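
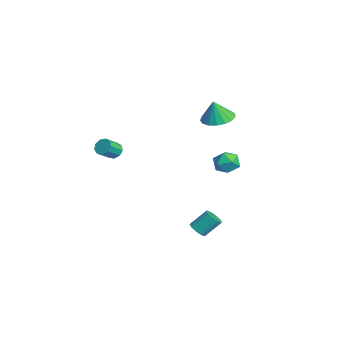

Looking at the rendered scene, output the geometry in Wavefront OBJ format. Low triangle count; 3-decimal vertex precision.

v -3.557 4.067 3.183
v -2.651 3.778 3.05
v -3.463 3.773 4.457
v -2.61 4.224 3.15
v -2.786 4.635 3.258
v -3.139 4.915 3.348
v -3.587 5.001 3.401
v -4.028 4.873 3.404
v -4.362 4.56 3.356
v -4.51 4.135 3.269
v -4.441 3.693 3.162
v -4.168 3.337 3.06
v -3.756 3.149 2.986
v -3.298 3.17 2.958
v -2.899 3.397 2.981
v 3.553 1.239 -1.148
v 3.994 1.446 -1.358
v 4.007 2.288 -0.503
v 3.567 2.081 -0.292
v 3.836 1.557 -1.464
v 3.849 2.398 -0.609
v 3.629 1.612 -1.516
v 3.642 2.454 -0.661
v 3.409 1.604 -1.504
v 3.422 2.445 -0.649
v 3.214 1.532 -1.431
v 3.227 2.374 -0.575
v 3.078 1.409 -1.308
v 3.091 2.251 -0.453
v 3.024 1.258 -1.158
v 3.037 2.099 -0.303
v 3.061 1.103 -1.006
v 3.074 1.944 -0.151
v 3.184 0.971 -0.878
v 3.197 1.813 -0.023
v 3.371 0.886 -0.797
v 3.384 1.728 0.058
v 3.589 0.862 -0.777
v 3.602 1.704 0.078
v 3.801 0.903 -0.821
v 3.814 1.745 0.035
v 3.97 1.002 -0.921
v 3.983 1.844 -0.066
v 4.067 1.143 -1.06
v 4.08 1.984 -0.205
v 4.076 1.299 -1.215
v 4.089 2.141 -0.36
v -1.813 -1.886 2.205
v -1.438 -1.969 1.825
v -0.992 -2.657 2.415
v -1.367 -2.574 2.795
v -1.328 -1.701 2.055
v -0.883 -2.389 2.645
v -1.445 -1.52 2.355
v -1 -2.208 2.945
v -1.734 -1.51 2.585
v -1.289 -2.198 3.174
v -2.06 -1.676 2.637
v -1.614 -2.364 3.227
v -2.27 -1.94 2.487
v -1.824 -2.629 3.077
v -2.266 -2.179 2.205
v -1.82 -2.867 2.795
v -2.05 -2.281 1.924
v -1.604 -2.969 2.513
v -1.723 -2.198 1.773
v -1.277 -2.886 2.363
v 1.689 3.738 2.977
v 2.324 3.326 2.798
v 1.016 3.054 2.162
v 1.651 2.642 1.983
v 1.325 2.568 2.685
v 1.741 2.991 3.189
v 1.599 3.389 1.771
v 2.015 3.812 2.275
v 2.269 3.11 2.053
v 2.099 2.603 2.618
v 1.241 3.777 2.342
v 1.071 3.27 2.907
f 2 1 4
f 2 4 3
f 4 1 5
f 4 5 3
f 5 1 6
f 5 6 3
f 6 1 7
f 6 7 3
f 7 1 8
f 7 8 3
f 8 1 9
f 8 9 3
f 9 1 10
f 9 10 3
f 10 1 11
f 10 11 3
f 11 1 12
f 11 12 3
f 12 1 13
f 12 13 3
f 13 1 14
f 13 14 3
f 14 1 15
f 14 15 3
f 15 1 2
f 15 2 3
f 17 16 20
f 17 20 18
f 18 20 21
f 18 21 19
f 20 16 22
f 20 22 21
f 21 22 23
f 21 23 19
f 22 16 24
f 22 24 23
f 23 24 25
f 23 25 19
f 24 16 26
f 24 26 25
f 25 26 27
f 25 27 19
f 26 16 28
f 26 28 27
f 27 28 29
f 27 29 19
f 28 16 30
f 28 30 29
f 29 30 31
f 29 31 19
f 30 16 32
f 30 32 31
f 31 32 33
f 31 33 19
f 32 16 34
f 32 34 33
f 33 34 35
f 33 35 19
f 34 16 36
f 34 36 35
f 35 36 37
f 35 37 19
f 36 16 38
f 36 38 37
f 37 38 39
f 37 39 19
f 38 16 40
f 38 40 39
f 39 40 41
f 39 41 19
f 40 16 42
f 40 42 41
f 41 42 43
f 41 43 19
f 42 16 44
f 42 44 43
f 43 44 45
f 43 45 19
f 44 16 46
f 44 46 45
f 45 46 47
f 45 47 19
f 46 16 17
f 46 17 47
f 47 17 18
f 47 18 19
f 49 48 52
f 49 52 50
f 50 52 53
f 50 53 51
f 52 48 54
f 52 54 53
f 53 54 55
f 53 55 51
f 54 48 56
f 54 56 55
f 55 56 57
f 55 57 51
f 56 48 58
f 56 58 57
f 57 58 59
f 57 59 51
f 58 48 60
f 58 60 59
f 59 60 61
f 59 61 51
f 60 48 62
f 60 62 61
f 61 62 63
f 61 63 51
f 62 48 64
f 62 64 63
f 63 64 65
f 63 65 51
f 64 48 66
f 64 66 65
f 65 66 67
f 65 67 51
f 66 48 49
f 66 49 67
f 67 49 50
f 67 50 51
f 68 79 73
f 68 73 69
f 68 69 75
f 68 75 78
f 68 78 79
f 69 73 77
f 73 79 72
f 79 78 70
f 78 75 74
f 75 69 76
f 71 77 72
f 71 72 70
f 71 70 74
f 71 74 76
f 71 76 77
f 72 77 73
f 70 72 79
f 74 70 78
f 76 74 75
f 77 76 69



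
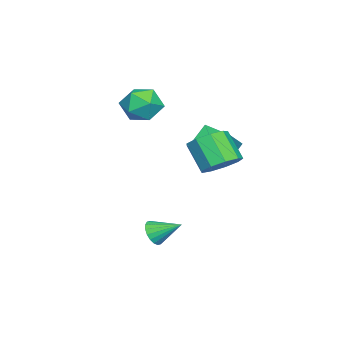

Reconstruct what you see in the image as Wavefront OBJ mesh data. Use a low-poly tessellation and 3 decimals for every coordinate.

v 1.141 -0.315 -3.448
v 1.663 -0.562 -2.985
v 1.119 1.015 -2.712
v 1.839 -0.425 -3.228
v 1.877 -0.266 -3.514
v 1.768 -0.117 -3.787
v 1.536 -0.007 -3.993
v 1.225 0.042 -4.091
v 0.898 0.02 -4.061
v 0.619 -0.068 -3.91
v 0.443 -0.205 -3.668
v 0.406 -0.364 -3.382
v 0.514 -0.513 -3.109
v 0.746 -0.623 -2.903
v 1.057 -0.672 -2.805
v 1.384 -0.65 -2.835
v -4.382 -2.024 2.914
v -3.531 -1.242 2.751
v -3.109 -3.418 2.869
v -2.258 -2.636 2.706
v -2.814 -2.689 3.731
v -3.601 -1.827 3.759
v -3.039 -2.833 1.861
v -3.826 -1.971 1.889
v -2.701 -1.742 2.101
v -2.562 -1.653 3.256
v -4.078 -3.007 2.364
v -3.939 -2.918 3.519
v 0.003 2.588 0.826
v 0.749 1.847 0.691
v 0.083 0.931 2.038
v -0.663 1.672 2.174
v 0.984 2.355 1.152
v 0.319 1.439 2.5
v 0.76 2.971 1.461
v 0.095 2.055 2.808
v 0.182 3.409 1.473
v -0.484 2.493 2.82
v -0.48 3.462 1.182
v -1.146 2.546 2.529
v -0.916 3.106 0.725
v -1.582 2.19 2.072
v -0.922 2.508 0.315
v -1.588 1.592 1.663
v -0.496 1.947 0.145
v -1.161 1.031 1.492
v 0.164 1.686 0.293
v -0.501 0.77 1.64
v -3.916 1.32 1.067
v -2.628 1.026 2.154
v -3.385 2.653 0.799
v -2.097 2.36 1.885
v -3.263 0.88 0.175
v -1.975 0.587 1.261
v -2.732 2.214 -0.094
v -1.444 1.92 0.993
f 2 1 4
f 2 4 3
f 4 1 5
f 4 5 3
f 5 1 6
f 5 6 3
f 6 1 7
f 6 7 3
f 7 1 8
f 7 8 3
f 8 1 9
f 8 9 3
f 9 1 10
f 9 10 3
f 10 1 11
f 10 11 3
f 11 1 12
f 11 12 3
f 12 1 13
f 12 13 3
f 13 1 14
f 13 14 3
f 14 1 15
f 14 15 3
f 15 1 16
f 15 16 3
f 16 1 2
f 16 2 3
f 17 28 22
f 17 22 18
f 17 18 24
f 17 24 27
f 17 27 28
f 18 22 26
f 22 28 21
f 28 27 19
f 27 24 23
f 24 18 25
f 20 26 21
f 20 21 19
f 20 19 23
f 20 23 25
f 20 25 26
f 21 26 22
f 19 21 28
f 23 19 27
f 25 23 24
f 26 25 18
f 30 29 33
f 30 33 31
f 31 33 34
f 31 34 32
f 33 29 35
f 33 35 34
f 34 35 36
f 34 36 32
f 35 29 37
f 35 37 36
f 36 37 38
f 36 38 32
f 37 29 39
f 37 39 38
f 38 39 40
f 38 40 32
f 39 29 41
f 39 41 40
f 40 41 42
f 40 42 32
f 41 29 43
f 41 43 42
f 42 43 44
f 42 44 32
f 43 29 45
f 43 45 44
f 44 45 46
f 44 46 32
f 45 29 47
f 45 47 46
f 46 47 48
f 46 48 32
f 47 29 30
f 47 30 48
f 48 30 31
f 48 31 32
f 50 52 49
f 53 50 49
f 49 52 51
f 51 53 49
f 50 56 52
f 54 50 53
f 54 56 50
f 52 56 51
f 55 53 51
f 51 56 55
f 55 54 53
f 56 54 55



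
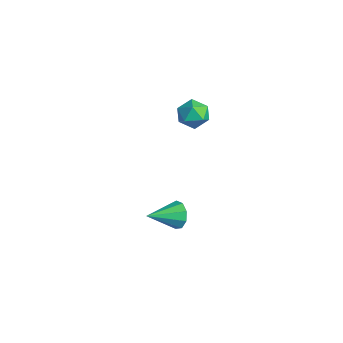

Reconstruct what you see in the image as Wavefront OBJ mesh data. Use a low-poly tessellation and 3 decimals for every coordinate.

v 3.429 -0.934 -2.993
v 3.74 -1.192 -3.66
v 3.451 -2.526 -2.367
v 4.127 -1.054 -3.32
v 4.188 -0.859 -2.827
v 3.894 -0.7 -2.412
v 3.383 -0.65 -2.268
v 2.893 -0.733 -2.463
v 2.655 -0.911 -2.906
v 2.779 -1.099 -3.39
v 3.207 -1.21 -3.687
v 2.845 0.937 2.829
v 3.277 0.423 3.353
v 1.703 0.197 3.047
v 2.135 -0.317 3.571
v 1.976 0.488 3.8
v 2.681 0.945 3.665
v 2.299 -0.325 2.735
v 3.004 0.132 2.6
v 2.94 -0.357 3.294
v 2.74 0.145 3.953
v 2.24 0.475 2.447
v 2.04 0.977 3.106
f 2 1 4
f 2 4 3
f 4 1 5
f 4 5 3
f 5 1 6
f 5 6 3
f 6 1 7
f 6 7 3
f 7 1 8
f 7 8 3
f 8 1 9
f 8 9 3
f 9 1 10
f 9 10 3
f 10 1 11
f 10 11 3
f 11 1 2
f 11 2 3
f 12 23 17
f 12 17 13
f 12 13 19
f 12 19 22
f 12 22 23
f 13 17 21
f 17 23 16
f 23 22 14
f 22 19 18
f 19 13 20
f 15 21 16
f 15 16 14
f 15 14 18
f 15 18 20
f 15 20 21
f 16 21 17
f 14 16 23
f 18 14 22
f 20 18 19
f 21 20 13



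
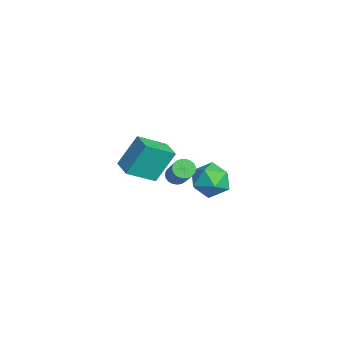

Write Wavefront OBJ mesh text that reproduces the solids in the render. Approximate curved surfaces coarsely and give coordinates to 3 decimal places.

v -3.083 2.072 -0.432
v -2.163 2.507 -0.506
v -2.777 1.193 -1.794
v -1.857 1.628 -1.868
v -2.053 0.975 -1.109
v -2.242 1.519 -0.267
v -2.698 2.181 -2.033
v -2.887 2.725 -1.191
v -1.926 2.575 -1.496
v -1.527 1.829 -0.925
v -3.413 1.871 -1.375
v -3.014 1.125 -0.804
v 1.599 -1.772 2.824
v 1.83 -3.028 3.629
v 1.417 -0.91 4.219
v 1.648 -2.167 5.025
v 2.532 -1.593 2.835
v 2.763 -2.85 3.641
v 2.35 -0.732 4.231
v 2.581 -1.988 5.036
v -1.11 0.044 0.409
v -0.747 0.002 0.054
v 0.493 0.053 1.316
v 0.13 0.096 1.671
v -0.77 0.212 0.068
v 0.47 0.264 1.33
v -0.852 0.394 0.141
v 0.388 0.445 1.403
v -0.979 0.515 0.261
v 0.261 0.566 1.523
v -1.128 0.554 0.406
v 0.112 0.605 1.668
v -1.275 0.506 0.552
v -0.034 0.557 1.814
v -1.392 0.377 0.673
v -0.152 0.428 1.935
v -1.461 0.191 0.748
v -0.221 0.243 2.01
v -1.47 -0.02 0.765
v -0.229 0.031 2.027
v -1.416 -0.22 0.72
v -0.176 -0.169 1.982
v -1.309 -0.374 0.622
v -0.069 -0.323 1.883
v -1.168 -0.456 0.486
v 0.072 -0.405 1.748
v -1.017 -0.452 0.337
v 0.223 -0.401 1.599
v -0.882 -0.361 0.201
v 0.358 -0.31 1.463
v -0.786 -0.201 0.101
v 0.454 -0.15 1.363
f 1 12 6
f 1 6 2
f 1 2 8
f 1 8 11
f 1 11 12
f 2 6 10
f 6 12 5
f 12 11 3
f 11 8 7
f 8 2 9
f 4 10 5
f 4 5 3
f 4 3 7
f 4 7 9
f 4 9 10
f 5 10 6
f 3 5 12
f 7 3 11
f 9 7 8
f 10 9 2
f 14 16 13
f 17 14 13
f 13 16 15
f 15 17 13
f 14 20 16
f 18 14 17
f 18 20 14
f 16 20 15
f 19 17 15
f 15 20 19
f 19 18 17
f 20 18 19
f 22 21 25
f 22 25 23
f 23 25 26
f 23 26 24
f 25 21 27
f 25 27 26
f 26 27 28
f 26 28 24
f 27 21 29
f 27 29 28
f 28 29 30
f 28 30 24
f 29 21 31
f 29 31 30
f 30 31 32
f 30 32 24
f 31 21 33
f 31 33 32
f 32 33 34
f 32 34 24
f 33 21 35
f 33 35 34
f 34 35 36
f 34 36 24
f 35 21 37
f 35 37 36
f 36 37 38
f 36 38 24
f 37 21 39
f 37 39 38
f 38 39 40
f 38 40 24
f 39 21 41
f 39 41 40
f 40 41 42
f 40 42 24
f 41 21 43
f 41 43 42
f 42 43 44
f 42 44 24
f 43 21 45
f 43 45 44
f 44 45 46
f 44 46 24
f 45 21 47
f 45 47 46
f 46 47 48
f 46 48 24
f 47 21 49
f 47 49 48
f 48 49 50
f 48 50 24
f 49 21 51
f 49 51 50
f 50 51 52
f 50 52 24
f 51 21 22
f 51 22 52
f 52 22 23
f 52 23 24



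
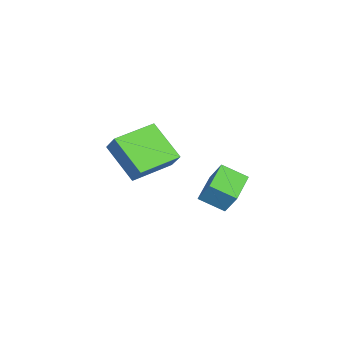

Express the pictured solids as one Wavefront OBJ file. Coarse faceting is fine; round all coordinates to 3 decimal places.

v 1.584 -2.111 0.75
v 0.873 -3.394 1.909
v 0.032 -1.115 0.902
v -0.678 -2.399 2.061
v 1.958 -1.641 1.499
v 1.248 -2.925 2.658
v 0.407 -0.646 1.651
v -0.304 -1.929 2.81
v 2.609 1.205 2.233
v 2.851 1.709 3.134
v 2.492 2.172 1.723
v 2.734 2.676 2.623
v 3.906 1.184 1.897
v 4.148 1.688 2.797
v 3.789 2.151 1.386
v 4.031 2.655 2.287
f 2 4 1
f 5 2 1
f 1 4 3
f 3 5 1
f 2 8 4
f 6 2 5
f 6 8 2
f 4 8 3
f 7 5 3
f 3 8 7
f 7 6 5
f 8 6 7
f 10 12 9
f 13 10 9
f 9 12 11
f 11 13 9
f 10 16 12
f 14 10 13
f 14 16 10
f 12 16 11
f 15 13 11
f 11 16 15
f 15 14 13
f 16 14 15



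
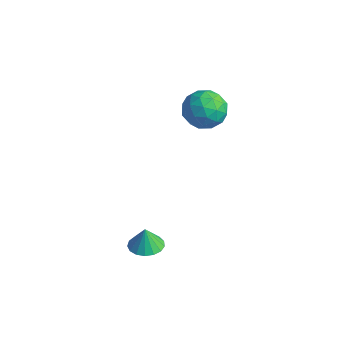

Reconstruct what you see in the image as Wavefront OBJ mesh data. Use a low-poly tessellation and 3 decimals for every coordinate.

v -1.341 3.541 4.716
v -0.11 3.329 4.632
v -1.67 2.231 3.208
v -0.439 2.019 3.124
v -1.076 1.623 4.126
v -0.873 2.432 5.058
v -0.907 3.128 2.782
v -0.704 3.937 3.714
v 0.157 3.073 3.437
v 0.053 2.143 4.267
v -1.833 3.417 3.573
v -1.937 2.487 4.403
v -0.697 3.55 4.807
v -1.083 2.01 3.033
v -1.457 1.777 3.622
v -0.734 1.652 3.573
v -1.145 3.023 5.057
v -0.422 2.898 5.008
v -0.989 1.895 4.71
v -1.358 2.662 2.832
v -0.635 2.537 2.783
v -1.046 3.908 4.267
v -0.323 3.783 4.218
v -0.791 3.665 3.13
v 0.184 3.275 4.055
v -0.01 2.505 3.168
v -0.285 3.157 2.967
v -0.165 3.633 3.515
v 0.123 2.728 4.543
v -0.071 1.958 3.656
v -0.445 1.725 4.245
v -0.325 2.201 4.793
v 0.28 2.578 3.84
v -1.709 3.602 4.184
v -1.903 2.832 3.297
v -1.455 3.359 3.047
v -1.335 3.835 3.595
v -1.77 3.055 4.672
v -1.964 2.285 3.785
v -1.615 1.927 4.325
v -1.495 2.403 4.873
v -2.06 2.982 4
v 2.183 -3.419 -1.044
v 3.067 -3.208 -0.995
v 2.117 -3.421 0.164
v 2.868 -2.821 -1.005
v 2.512 -2.571 -1.024
v 2.081 -2.515 -1.048
v 1.673 -2.666 -1.071
v 1.382 -2.99 -1.087
v 1.275 -3.412 -1.094
v 1.375 -3.835 -1.089
v 1.661 -4.164 -1.074
v 2.067 -4.321 -1.052
v 2.499 -4.272 -1.028
v 2.859 -4.028 -1.008
v 3.064 -3.644 -0.996
f 1 38 17
f 38 12 41
f 17 41 6
f 38 41 17
f 1 17 13
f 17 6 18
f 13 18 2
f 17 18 13
f 1 13 22
f 13 2 23
f 22 23 8
f 13 23 22
f 1 22 34
f 22 8 37
f 34 37 11
f 22 37 34
f 1 34 38
f 34 11 42
f 38 42 12
f 34 42 38
f 2 18 29
f 18 6 32
f 29 32 10
f 18 32 29
f 6 41 19
f 41 12 40
f 19 40 5
f 41 40 19
f 12 42 39
f 42 11 35
f 39 35 3
f 42 35 39
f 11 37 36
f 37 8 24
f 36 24 7
f 37 24 36
f 8 23 28
f 23 2 25
f 28 25 9
f 23 25 28
f 4 30 16
f 30 10 31
f 16 31 5
f 30 31 16
f 4 16 14
f 16 5 15
f 14 15 3
f 16 15 14
f 4 14 21
f 14 3 20
f 21 20 7
f 14 20 21
f 4 21 26
f 21 7 27
f 26 27 9
f 21 27 26
f 4 26 30
f 26 9 33
f 30 33 10
f 26 33 30
f 5 31 19
f 31 10 32
f 19 32 6
f 31 32 19
f 3 15 39
f 15 5 40
f 39 40 12
f 15 40 39
f 7 20 36
f 20 3 35
f 36 35 11
f 20 35 36
f 9 27 28
f 27 7 24
f 28 24 8
f 27 24 28
f 10 33 29
f 33 9 25
f 29 25 2
f 33 25 29
f 44 43 46
f 44 46 45
f 46 43 47
f 46 47 45
f 47 43 48
f 47 48 45
f 48 43 49
f 48 49 45
f 49 43 50
f 49 50 45
f 50 43 51
f 50 51 45
f 51 43 52
f 51 52 45
f 52 43 53
f 52 53 45
f 53 43 54
f 53 54 45
f 54 43 55
f 54 55 45
f 55 43 56
f 55 56 45
f 56 43 57
f 56 57 45
f 57 43 44
f 57 44 45



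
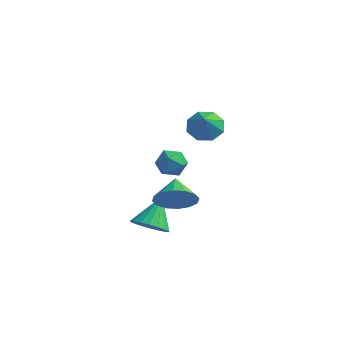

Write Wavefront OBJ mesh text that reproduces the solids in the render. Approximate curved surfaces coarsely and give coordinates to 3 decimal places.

v -3.567 3.329 -4.079
v -2.946 3.908 -3.739
v -2.574 2.232 -4.021
v -1.953 2.811 -3.681
v -2.675 2.567 -3.175
v -3.288 3.244 -3.211
v -2.232 2.896 -4.549
v -2.845 3.573 -4.585
v -2.121 3.641 -4.03
v -2.395 3.437 -3.181
v -3.125 2.703 -4.579
v -3.399 2.499 -3.73
v -0.789 -3.011 -4.073
v 0.143 -3.237 -3.829
v -0.811 -1.709 -2.787
v 0.195 -2.929 -4.14
v 0.052 -2.637 -4.438
v -0.258 -2.419 -4.663
v -0.673 -2.318 -4.771
v -1.111 -2.355 -4.742
v -1.485 -2.521 -4.58
v -1.722 -2.784 -4.317
v -1.774 -3.092 -4.007
v -1.631 -3.384 -3.709
v -1.321 -3.602 -3.484
v -0.906 -3.703 -3.375
v -0.468 -3.666 -3.405
v -0.094 -3.5 -3.567
v -0.202 1.652 0.4
v 0.418 1.181 -0.161
v 0.122 0.888 1.4
v 0.727 1.755 0.178
v 0.491 2.269 0.647
v -0.151 2.422 0.971
v -0.822 2.124 0.961
v -1.13 1.549 0.622
v -0.895 1.035 0.152
v -0.253 0.883 -0.172
v 0.809 -3.458 -1.374
v 1.387 -3.655 -0.471
v 0.231 -2.362 -0.766
v 1.711 -3.312 -0.781
v 1.794 -3.009 -1.249
v 1.612 -2.825 -1.751
v 1.216 -2.812 -2.152
v 0.71 -2.971 -2.345
v 0.23 -3.261 -2.277
v -0.094 -3.604 -1.968
v -0.177 -3.907 -1.499
v 0.005 -4.09 -0.997
v 0.402 -4.104 -0.596
v 0.907 -3.945 -0.404
f 1 12 6
f 1 6 2
f 1 2 8
f 1 8 11
f 1 11 12
f 2 6 10
f 6 12 5
f 12 11 3
f 11 8 7
f 8 2 9
f 4 10 5
f 4 5 3
f 4 3 7
f 4 7 9
f 4 9 10
f 5 10 6
f 3 5 12
f 7 3 11
f 9 7 8
f 10 9 2
f 14 13 16
f 14 16 15
f 16 13 17
f 16 17 15
f 17 13 18
f 17 18 15
f 18 13 19
f 18 19 15
f 19 13 20
f 19 20 15
f 20 13 21
f 20 21 15
f 21 13 22
f 21 22 15
f 22 13 23
f 22 23 15
f 23 13 24
f 23 24 15
f 24 13 25
f 24 25 15
f 25 13 26
f 25 26 15
f 26 13 27
f 26 27 15
f 27 13 28
f 27 28 15
f 28 13 14
f 28 14 15
f 30 29 32
f 30 32 31
f 32 29 33
f 32 33 31
f 33 29 34
f 33 34 31
f 34 29 35
f 34 35 31
f 35 29 36
f 35 36 31
f 36 29 37
f 36 37 31
f 37 29 38
f 37 38 31
f 38 29 30
f 38 30 31
f 40 39 42
f 40 42 41
f 42 39 43
f 42 43 41
f 43 39 44
f 43 44 41
f 44 39 45
f 44 45 41
f 45 39 46
f 45 46 41
f 46 39 47
f 46 47 41
f 47 39 48
f 47 48 41
f 48 39 49
f 48 49 41
f 49 39 50
f 49 50 41
f 50 39 51
f 50 51 41
f 51 39 52
f 51 52 41
f 52 39 40
f 52 40 41



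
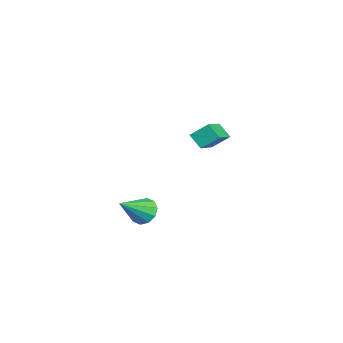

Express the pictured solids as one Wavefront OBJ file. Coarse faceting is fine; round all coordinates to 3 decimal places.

v -4.379 4.198 2.584
v -4.98 3.74 3.254
v -4.284 5.128 3.303
v -4.885 4.67 3.974
v -2.635 3.29 3.526
v -3.236 2.832 4.197
v -2.54 4.22 4.246
v -3.141 3.762 4.916
v 2.367 -0.383 2.311
v 2.84 -0.621 1.711
v 3.193 -1.657 3.469
v 3.07 -0.255 1.951
v 3.032 0.063 2.328
v 2.739 0.21 2.698
v 2.305 0.131 2.921
v 1.894 -0.144 2.91
v 1.664 -0.511 2.671
v 1.703 -0.828 2.294
v 1.995 -0.976 1.923
v 2.43 -0.897 1.701
f 2 4 1
f 5 2 1
f 1 4 3
f 3 5 1
f 2 8 4
f 6 2 5
f 6 8 2
f 4 8 3
f 7 5 3
f 3 8 7
f 7 6 5
f 8 6 7
f 10 9 12
f 10 12 11
f 12 9 13
f 12 13 11
f 13 9 14
f 13 14 11
f 14 9 15
f 14 15 11
f 15 9 16
f 15 16 11
f 16 9 17
f 16 17 11
f 17 9 18
f 17 18 11
f 18 9 19
f 18 19 11
f 19 9 20
f 19 20 11
f 20 9 10
f 20 10 11



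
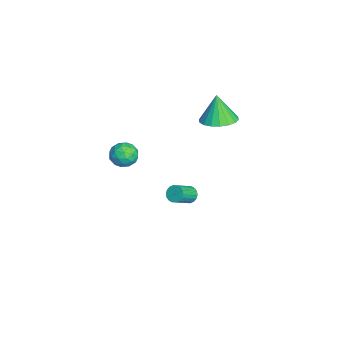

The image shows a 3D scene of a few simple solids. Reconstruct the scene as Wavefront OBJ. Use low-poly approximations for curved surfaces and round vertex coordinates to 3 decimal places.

v -1.704 1.267 -3.903
v -1.318 1.645 -3.918
v -0.55 0.89 -3.172
v -0.936 0.513 -3.157
v -1.445 1.707 -3.725
v -0.678 0.952 -2.978
v -1.624 1.682 -3.566
v -0.857 0.927 -2.819
v -1.819 1.575 -3.474
v -1.052 0.82 -2.728
v -1.991 1.407 -3.468
v -1.223 0.652 -2.721
v -2.106 1.211 -3.547
v -1.338 0.456 -2.801
v -2.141 1.027 -3.697
v -1.374 0.272 -2.951
v -2.09 0.89 -3.888
v -1.322 0.135 -3.142
v -1.962 0.828 -4.082
v -1.195 0.073 -3.335
v -1.783 0.853 -4.241
v -1.016 0.098 -3.494
v -1.588 0.96 -4.332
v -0.821 0.205 -3.586
v -1.417 1.128 -4.339
v -0.649 0.373 -3.592
v -1.302 1.324 -4.259
v -0.534 0.569 -3.513
v -1.266 1.508 -4.109
v -0.499 0.753 -3.363
v -2.679 2.809 1.337
v -2.088 3.627 1.542
v -3.081 2.691 2.963
v -2.497 3.816 1.455
v -2.941 3.805 1.344
v -3.334 3.597 1.232
v -3.597 3.233 1.141
v -3.678 2.785 1.088
v -3.562 2.342 1.085
v -3.27 1.991 1.131
v -2.862 1.803 1.218
v -2.417 1.813 1.329
v -2.024 2.021 1.441
v -1.761 2.385 1.532
v -1.68 2.833 1.585
v -1.797 3.277 1.589
v 2.751 -1.409 3.214
v 3.508 -1.416 3.093
v 2.812 -2.564 3.667
v 3.569 -2.571 3.546
v 3.273 -2.119 4.09
v 3.235 -1.405 3.81
v 3.085 -2.575 2.95
v 3.047 -1.861 2.67
v 3.715 -2.137 2.929
v 3.831 -1.855 3.634
v 2.489 -2.125 3.126
v 2.605 -1.843 3.831
v 3.124 -1.311 3.114
v 3.196 -2.669 3.646
v 3.021 -2.403 3.966
v 3.467 -2.407 3.894
v 2.963 -1.304 3.535
v 3.409 -1.309 3.464
v 3.27 -1.722 4.05
v 2.911 -2.671 3.296
v 3.357 -2.676 3.225
v 2.853 -1.573 2.866
v 3.299 -1.577 2.794
v 3.05 -2.258 2.71
v 3.691 -1.739 2.946
v 3.727 -2.418 3.212
v 3.442 -2.42 2.862
v 3.42 -2.001 2.698
v 3.759 -1.573 3.36
v 3.795 -2.252 3.627
v 3.621 -1.986 3.946
v 3.598 -1.567 3.782
v 3.881 -1.997 3.264
v 2.525 -1.728 3.133
v 2.561 -2.407 3.4
v 2.722 -2.413 2.978
v 2.699 -1.994 2.814
v 2.593 -1.562 3.548
v 2.629 -2.241 3.814
v 2.9 -1.979 4.062
v 2.878 -1.56 3.898
v 2.439 -1.983 3.496
f 2 1 5
f 2 5 3
f 3 5 6
f 3 6 4
f 5 1 7
f 5 7 6
f 6 7 8
f 6 8 4
f 7 1 9
f 7 9 8
f 8 9 10
f 8 10 4
f 9 1 11
f 9 11 10
f 10 11 12
f 10 12 4
f 11 1 13
f 11 13 12
f 12 13 14
f 12 14 4
f 13 1 15
f 13 15 14
f 14 15 16
f 14 16 4
f 15 1 17
f 15 17 16
f 16 17 18
f 16 18 4
f 17 1 19
f 17 19 18
f 18 19 20
f 18 20 4
f 19 1 21
f 19 21 20
f 20 21 22
f 20 22 4
f 21 1 23
f 21 23 22
f 22 23 24
f 22 24 4
f 23 1 25
f 23 25 24
f 24 25 26
f 24 26 4
f 25 1 27
f 25 27 26
f 26 27 28
f 26 28 4
f 27 1 29
f 27 29 28
f 28 29 30
f 28 30 4
f 29 1 2
f 29 2 30
f 30 2 3
f 30 3 4
f 32 31 34
f 32 34 33
f 34 31 35
f 34 35 33
f 35 31 36
f 35 36 33
f 36 31 37
f 36 37 33
f 37 31 38
f 37 38 33
f 38 31 39
f 38 39 33
f 39 31 40
f 39 40 33
f 40 31 41
f 40 41 33
f 41 31 42
f 41 42 33
f 42 31 43
f 42 43 33
f 43 31 44
f 43 44 33
f 44 31 45
f 44 45 33
f 45 31 46
f 45 46 33
f 46 31 32
f 46 32 33
f 47 84 63
f 84 58 87
f 63 87 52
f 84 87 63
f 47 63 59
f 63 52 64
f 59 64 48
f 63 64 59
f 47 59 68
f 59 48 69
f 68 69 54
f 59 69 68
f 47 68 80
f 68 54 83
f 80 83 57
f 68 83 80
f 47 80 84
f 80 57 88
f 84 88 58
f 80 88 84
f 48 64 75
f 64 52 78
f 75 78 56
f 64 78 75
f 52 87 65
f 87 58 86
f 65 86 51
f 87 86 65
f 58 88 85
f 88 57 81
f 85 81 49
f 88 81 85
f 57 83 82
f 83 54 70
f 82 70 53
f 83 70 82
f 54 69 74
f 69 48 71
f 74 71 55
f 69 71 74
f 50 76 62
f 76 56 77
f 62 77 51
f 76 77 62
f 50 62 60
f 62 51 61
f 60 61 49
f 62 61 60
f 50 60 67
f 60 49 66
f 67 66 53
f 60 66 67
f 50 67 72
f 67 53 73
f 72 73 55
f 67 73 72
f 50 72 76
f 72 55 79
f 76 79 56
f 72 79 76
f 51 77 65
f 77 56 78
f 65 78 52
f 77 78 65
f 49 61 85
f 61 51 86
f 85 86 58
f 61 86 85
f 53 66 82
f 66 49 81
f 82 81 57
f 66 81 82
f 55 73 74
f 73 53 70
f 74 70 54
f 73 70 74
f 56 79 75
f 79 55 71
f 75 71 48
f 79 71 75



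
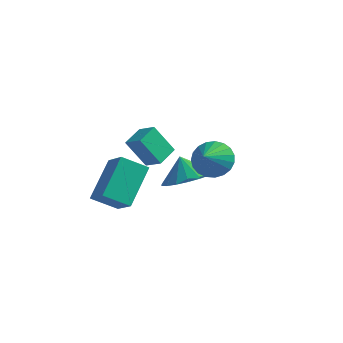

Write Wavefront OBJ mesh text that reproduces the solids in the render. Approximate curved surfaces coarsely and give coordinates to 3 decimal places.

v 2.19 -0.978 0.604
v 2.977 -0.911 0.623
v 2.25 -1.862 1.256
v 2.887 -0.727 0.88
v 2.676 -0.587 1.089
v 2.381 -0.515 1.215
v 2.054 -0.522 1.235
v 1.749 -0.609 1.146
v 1.521 -0.759 0.964
v 1.409 -0.947 0.719
v 1.431 -1.14 0.454
v 1.585 -1.305 0.216
v 1.843 -1.414 0.044
v 2.162 -1.447 -0.03
v 2.485 -1.399 0.005
v 2.757 -1.278 0.144
v 2.931 -1.106 0.362
v -1.009 0.13 -1.216
v -1.716 -0.105 -0.09
v -0.918 1.043 -0.968
v -1.625 0.807 0.157
v -0.315 -0.047 -0.817
v -1.022 -0.283 0.308
v -0.224 0.865 -0.57
v -0.931 0.63 0.556
v -2.159 -1.051 -2.475
v -2.186 0.435 -1.26
v -3.033 -0.443 -3.238
v -3.06 1.043 -2.023
v -1.28 -0.543 -3.077
v -1.307 0.943 -1.862
v -2.154 0.065 -3.84
v -2.181 1.551 -2.625
v -0.261 2.059 -2.776
v 0.473 2.812 -2.579
v -0.739 2.281 -1.844
v 0.134 3.053 -2.81
v -0.284 3.097 -3.035
v -0.697 2.935 -3.208
v -1.024 2.6 -3.296
v -1.2 2.158 -3.28
v -1.189 1.696 -3.165
v -0.996 1.306 -2.973
v -0.656 1.065 -2.741
v -0.239 1.021 -2.517
v 0.175 1.183 -2.343
v 0.501 1.518 -2.256
v 0.677 1.96 -2.271
v 0.667 2.422 -2.386
f 2 1 4
f 2 4 3
f 4 1 5
f 4 5 3
f 5 1 6
f 5 6 3
f 6 1 7
f 6 7 3
f 7 1 8
f 7 8 3
f 8 1 9
f 8 9 3
f 9 1 10
f 9 10 3
f 10 1 11
f 10 11 3
f 11 1 12
f 11 12 3
f 12 1 13
f 12 13 3
f 13 1 14
f 13 14 3
f 14 1 15
f 14 15 3
f 15 1 16
f 15 16 3
f 16 1 17
f 16 17 3
f 17 1 2
f 17 2 3
f 19 21 18
f 22 19 18
f 18 21 20
f 20 22 18
f 19 25 21
f 23 19 22
f 23 25 19
f 21 25 20
f 24 22 20
f 20 25 24
f 24 23 22
f 25 23 24
f 27 29 26
f 30 27 26
f 26 29 28
f 28 30 26
f 27 33 29
f 31 27 30
f 31 33 27
f 29 33 28
f 32 30 28
f 28 33 32
f 32 31 30
f 33 31 32
f 35 34 37
f 35 37 36
f 37 34 38
f 37 38 36
f 38 34 39
f 38 39 36
f 39 34 40
f 39 40 36
f 40 34 41
f 40 41 36
f 41 34 42
f 41 42 36
f 42 34 43
f 42 43 36
f 43 34 44
f 43 44 36
f 44 34 45
f 44 45 36
f 45 34 46
f 45 46 36
f 46 34 47
f 46 47 36
f 47 34 48
f 47 48 36
f 48 34 49
f 48 49 36
f 49 34 35
f 49 35 36



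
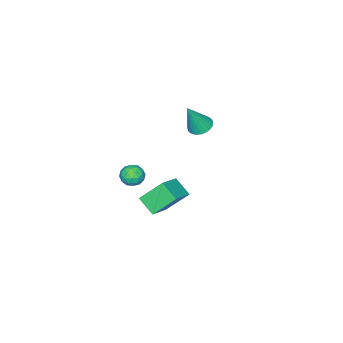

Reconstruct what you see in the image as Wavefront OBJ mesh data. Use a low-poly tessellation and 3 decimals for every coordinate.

v 1.714 2.788 2.115
v 3.142 3.137 2.818
v 1.803 3.777 1.442
v 3.232 4.126 2.145
v 2.508 1.914 0.935
v 3.937 2.263 1.638
v 2.598 2.903 0.262
v 4.026 3.252 0.965
v -4.107 -0.518 1.267
v -3.513 -0.845 0.948
v -3.293 -0.762 3.033
v -3.43 -0.564 0.948
v -3.45 -0.276 0.998
v -3.57 -0.025 1.088
v -3.773 0.151 1.205
v -4.026 0.225 1.332
v -4.291 0.186 1.449
v -4.528 0.04 1.539
v -4.702 -0.191 1.586
v -4.784 -0.471 1.586
v -4.764 -0.759 1.537
v -4.644 -1.01 1.446
v -4.442 -1.186 1.329
v -4.189 -1.26 1.202
v -3.923 -1.222 1.085
v -3.686 -1.076 0.995
v 0.037 -0.923 -1.023
v 0.531 -0.837 -0.484
v 0.189 -2.103 -0.976
v 0.683 -2.017 -0.437
v -0.028 -1.874 -0.311
v -0.122 -1.145 -0.34
v 0.842 -1.795 -1.12
v 0.748 -1.066 -1.149
v 1.028 -1.377 -0.544
v 0.491 -1.425 -0.044
v 0.229 -1.515 -1.416
v -0.308 -1.563 -0.916
v 0.271 -0.776 -0.758
v 0.449 -2.164 -0.702
v 0.031 -2.08 -0.628
v 0.321 -2.029 -0.311
v -0.113 -0.957 -0.673
v 0.177 -0.907 -0.356
v -0.151 -1.516 -0.254
v 0.543 -2.033 -1.104
v 0.833 -1.983 -0.787
v 0.399 -0.911 -1.149
v 0.689 -0.86 -0.832
v 0.871 -1.424 -1.206
v 0.853 -1.043 -0.476
v 0.942 -1.737 -0.448
v 1.036 -1.606 -0.85
v 0.981 -1.178 -0.867
v 0.537 -1.072 -0.182
v 0.626 -1.766 -0.154
v 0.209 -1.681 -0.08
v 0.154 -1.253 -0.097
v 0.83 -1.389 -0.217
v 0.094 -1.174 -1.306
v 0.183 -1.868 -1.278
v 0.566 -1.687 -1.363
v 0.511 -1.259 -1.38
v -0.222 -1.203 -1.012
v -0.133 -1.897 -0.984
v -0.261 -1.762 -0.593
v -0.316 -1.334 -0.61
v -0.11 -1.551 -1.243
f 2 4 1
f 5 2 1
f 1 4 3
f 3 5 1
f 2 8 4
f 6 2 5
f 6 8 2
f 4 8 3
f 7 5 3
f 3 8 7
f 7 6 5
f 8 6 7
f 10 9 12
f 10 12 11
f 12 9 13
f 12 13 11
f 13 9 14
f 13 14 11
f 14 9 15
f 14 15 11
f 15 9 16
f 15 16 11
f 16 9 17
f 16 17 11
f 17 9 18
f 17 18 11
f 18 9 19
f 18 19 11
f 19 9 20
f 19 20 11
f 20 9 21
f 20 21 11
f 21 9 22
f 21 22 11
f 22 9 23
f 22 23 11
f 23 9 24
f 23 24 11
f 24 9 25
f 24 25 11
f 25 9 26
f 25 26 11
f 26 9 10
f 26 10 11
f 27 64 43
f 64 38 67
f 43 67 32
f 64 67 43
f 27 43 39
f 43 32 44
f 39 44 28
f 43 44 39
f 27 39 48
f 39 28 49
f 48 49 34
f 39 49 48
f 27 48 60
f 48 34 63
f 60 63 37
f 48 63 60
f 27 60 64
f 60 37 68
f 64 68 38
f 60 68 64
f 28 44 55
f 44 32 58
f 55 58 36
f 44 58 55
f 32 67 45
f 67 38 66
f 45 66 31
f 67 66 45
f 38 68 65
f 68 37 61
f 65 61 29
f 68 61 65
f 37 63 62
f 63 34 50
f 62 50 33
f 63 50 62
f 34 49 54
f 49 28 51
f 54 51 35
f 49 51 54
f 30 56 42
f 56 36 57
f 42 57 31
f 56 57 42
f 30 42 40
f 42 31 41
f 40 41 29
f 42 41 40
f 30 40 47
f 40 29 46
f 47 46 33
f 40 46 47
f 30 47 52
f 47 33 53
f 52 53 35
f 47 53 52
f 30 52 56
f 52 35 59
f 56 59 36
f 52 59 56
f 31 57 45
f 57 36 58
f 45 58 32
f 57 58 45
f 29 41 65
f 41 31 66
f 65 66 38
f 41 66 65
f 33 46 62
f 46 29 61
f 62 61 37
f 46 61 62
f 35 53 54
f 53 33 50
f 54 50 34
f 53 50 54
f 36 59 55
f 59 35 51
f 55 51 28
f 59 51 55



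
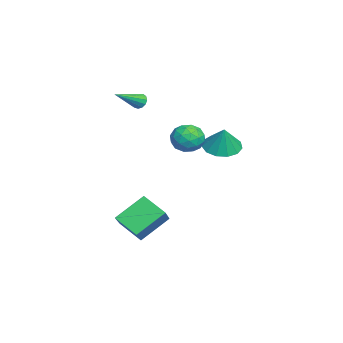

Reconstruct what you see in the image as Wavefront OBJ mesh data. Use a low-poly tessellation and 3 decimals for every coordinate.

v 2.528 -2.202 -4.777
v 1.855 -3.349 -3.922
v 1.721 -0.808 -3.542
v 1.048 -1.954 -2.687
v 4.072 -2.286 -3.673
v 3.399 -3.432 -2.818
v 3.265 -0.891 -2.438
v 2.592 -2.038 -1.583
v -0.772 1.754 0.752
v -0.076 0.972 0.531
v -0.188 1.886 2.128
v 0.191 1.488 0.369
v 0.151 2.088 0.328
v -0.181 2.582 0.422
v -0.701 2.813 0.621
v -1.244 2.708 0.861
v -1.637 2.3 1.068
v -1.755 1.718 1.174
v -1.561 1.148 1.146
v -1.117 0.77 0.993
v -0.563 0.705 0.764
v -0.705 -0.008 1.931
v -0.052 0.65 2.241
v 0.372 -0.61 0.939
v 1.025 0.048 1.249
v 0.731 -0.668 1.847
v 0.066 -0.296 2.459
v 0.254 0.336 0.721
v -0.411 0.708 1.333
v 0.541 0.863 1.493
v 0.836 0.242 2.189
v -0.516 -0.202 0.991
v -0.221 -0.823 1.687
v -0.473 0.373 2.173
v 0.793 -0.333 1.007
v 0.62 -0.754 1.358
v 1.004 -0.368 1.541
v -0.404 -0.183 2.301
v -0.02 0.204 2.484
v 0.44 -0.57 2.252
v 0.34 -0.164 0.696
v 0.724 0.223 0.879
v -0.684 0.408 1.639
v -0.3 0.794 1.822
v -0.12 0.61 0.928
v 0.26 0.885 1.916
v 0.893 0.532 1.333
v 0.44 0.701 1.022
v 0.049 0.92 1.382
v 0.433 0.521 2.325
v 1.066 0.167 1.742
v 0.893 -0.254 2.093
v 0.502 -0.035 2.453
v 0.781 0.646 1.885
v -0.746 -0.127 1.438
v -0.113 -0.481 0.855
v -0.182 0.075 0.727
v -0.573 0.294 1.087
v -0.573 -0.492 1.847
v 0.06 -0.845 1.264
v 0.271 -0.88 1.798
v -0.12 -0.661 2.158
v -0.461 -0.606 1.295
v -3.182 -2.751 2.972
v -2.912 -2.809 2.519
v -1.898 -3.949 3.888
v -2.792 -2.574 2.658
v -2.796 -2.395 2.897
v -2.922 -2.329 3.16
v -3.131 -2.397 3.363
v -3.355 -2.578 3.441
v -3.525 -2.814 3.371
v -3.585 -3.03 3.173
v -3.517 -3.157 2.912
v -3.343 -3.156 2.669
v -3.117 -3.026 2.523
f 2 4 1
f 5 2 1
f 1 4 3
f 3 5 1
f 2 8 4
f 6 2 5
f 6 8 2
f 4 8 3
f 7 5 3
f 3 8 7
f 7 6 5
f 8 6 7
f 10 9 12
f 10 12 11
f 12 9 13
f 12 13 11
f 13 9 14
f 13 14 11
f 14 9 15
f 14 15 11
f 15 9 16
f 15 16 11
f 16 9 17
f 16 17 11
f 17 9 18
f 17 18 11
f 18 9 19
f 18 19 11
f 19 9 20
f 19 20 11
f 20 9 21
f 20 21 11
f 21 9 10
f 21 10 11
f 22 59 38
f 59 33 62
f 38 62 27
f 59 62 38
f 22 38 34
f 38 27 39
f 34 39 23
f 38 39 34
f 22 34 43
f 34 23 44
f 43 44 29
f 34 44 43
f 22 43 55
f 43 29 58
f 55 58 32
f 43 58 55
f 22 55 59
f 55 32 63
f 59 63 33
f 55 63 59
f 23 39 50
f 39 27 53
f 50 53 31
f 39 53 50
f 27 62 40
f 62 33 61
f 40 61 26
f 62 61 40
f 33 63 60
f 63 32 56
f 60 56 24
f 63 56 60
f 32 58 57
f 58 29 45
f 57 45 28
f 58 45 57
f 29 44 49
f 44 23 46
f 49 46 30
f 44 46 49
f 25 51 37
f 51 31 52
f 37 52 26
f 51 52 37
f 25 37 35
f 37 26 36
f 35 36 24
f 37 36 35
f 25 35 42
f 35 24 41
f 42 41 28
f 35 41 42
f 25 42 47
f 42 28 48
f 47 48 30
f 42 48 47
f 25 47 51
f 47 30 54
f 51 54 31
f 47 54 51
f 26 52 40
f 52 31 53
f 40 53 27
f 52 53 40
f 24 36 60
f 36 26 61
f 60 61 33
f 36 61 60
f 28 41 57
f 41 24 56
f 57 56 32
f 41 56 57
f 30 48 49
f 48 28 45
f 49 45 29
f 48 45 49
f 31 54 50
f 54 30 46
f 50 46 23
f 54 46 50
f 65 64 67
f 65 67 66
f 67 64 68
f 67 68 66
f 68 64 69
f 68 69 66
f 69 64 70
f 69 70 66
f 70 64 71
f 70 71 66
f 71 64 72
f 71 72 66
f 72 64 73
f 72 73 66
f 73 64 74
f 73 74 66
f 74 64 75
f 74 75 66
f 75 64 76
f 75 76 66
f 76 64 65
f 76 65 66



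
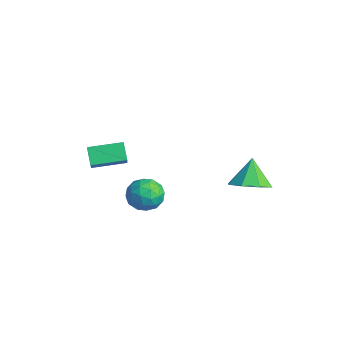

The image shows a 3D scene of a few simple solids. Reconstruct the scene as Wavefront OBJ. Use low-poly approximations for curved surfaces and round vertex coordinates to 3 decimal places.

v 2.37 -2.914 -2.492
v 2.916 -2.91 -1.825
v 2.064 -4.25 -2.235
v 2.61 -4.246 -1.568
v 1.878 -3.793 -1.528
v 2.067 -2.967 -1.687
v 2.913 -4.193 -2.373
v 3.102 -3.367 -2.532
v 3.252 -3.701 -1.751
v 2.612 -3.454 -1.229
v 2.368 -3.706 -2.831
v 1.728 -3.459 -2.309
v 2.67 -2.795 -2.181
v 2.31 -4.365 -1.879
v 1.879 -4.099 -1.855
v 2.2 -4.097 -1.463
v 2.171 -2.828 -2.1
v 2.492 -2.826 -1.708
v 1.882 -3.344 -1.533
v 2.488 -4.334 -2.352
v 2.809 -4.332 -1.96
v 2.78 -3.063 -2.597
v 3.101 -3.061 -2.205
v 3.098 -3.816 -2.527
v 3.188 -3.258 -1.746
v 3.008 -4.043 -1.594
v 3.186 -4.012 -2.068
v 3.298 -3.526 -2.161
v 2.812 -3.112 -1.439
v 2.632 -3.897 -1.287
v 2.202 -3.631 -1.264
v 2.313 -3.145 -1.358
v 3.009 -3.577 -1.395
v 2.348 -3.263 -2.773
v 2.168 -4.048 -2.621
v 2.667 -4.015 -2.702
v 2.778 -3.529 -2.796
v 1.972 -3.117 -2.466
v 1.792 -3.902 -2.314
v 1.682 -3.634 -1.899
v 1.794 -3.148 -1.992
v 1.971 -3.583 -2.665
v 3.586 0.711 -2.195
v 4.444 0.687 -1.723
v 2.954 1.149 -1.025
v 4.312 1.352 -2.043
v 3.754 1.641 -2.453
v 3.098 1.386 -2.711
v 2.728 0.735 -2.667
v 2.86 0.07 -2.347
v 3.418 -0.22 -1.937
v 4.074 0.036 -1.679
v -2.604 -3.846 -2.475
v -1.965 -4.143 -1.78
v -2.101 -2.368 -2.305
v -1.462 -2.665 -1.61
v -1.938 -3.995 -3.15
v -1.299 -4.292 -2.455
v -1.435 -2.517 -2.98
v -0.796 -2.814 -2.285
f 1 38 17
f 38 12 41
f 17 41 6
f 38 41 17
f 1 17 13
f 17 6 18
f 13 18 2
f 17 18 13
f 1 13 22
f 13 2 23
f 22 23 8
f 13 23 22
f 1 22 34
f 22 8 37
f 34 37 11
f 22 37 34
f 1 34 38
f 34 11 42
f 38 42 12
f 34 42 38
f 2 18 29
f 18 6 32
f 29 32 10
f 18 32 29
f 6 41 19
f 41 12 40
f 19 40 5
f 41 40 19
f 12 42 39
f 42 11 35
f 39 35 3
f 42 35 39
f 11 37 36
f 37 8 24
f 36 24 7
f 37 24 36
f 8 23 28
f 23 2 25
f 28 25 9
f 23 25 28
f 4 30 16
f 30 10 31
f 16 31 5
f 30 31 16
f 4 16 14
f 16 5 15
f 14 15 3
f 16 15 14
f 4 14 21
f 14 3 20
f 21 20 7
f 14 20 21
f 4 21 26
f 21 7 27
f 26 27 9
f 21 27 26
f 4 26 30
f 26 9 33
f 30 33 10
f 26 33 30
f 5 31 19
f 31 10 32
f 19 32 6
f 31 32 19
f 3 15 39
f 15 5 40
f 39 40 12
f 15 40 39
f 7 20 36
f 20 3 35
f 36 35 11
f 20 35 36
f 9 27 28
f 27 7 24
f 28 24 8
f 27 24 28
f 10 33 29
f 33 9 25
f 29 25 2
f 33 25 29
f 44 43 46
f 44 46 45
f 46 43 47
f 46 47 45
f 47 43 48
f 47 48 45
f 48 43 49
f 48 49 45
f 49 43 50
f 49 50 45
f 50 43 51
f 50 51 45
f 51 43 52
f 51 52 45
f 52 43 44
f 52 44 45
f 54 56 53
f 57 54 53
f 53 56 55
f 55 57 53
f 54 60 56
f 58 54 57
f 58 60 54
f 56 60 55
f 59 57 55
f 55 60 59
f 59 58 57
f 60 58 59



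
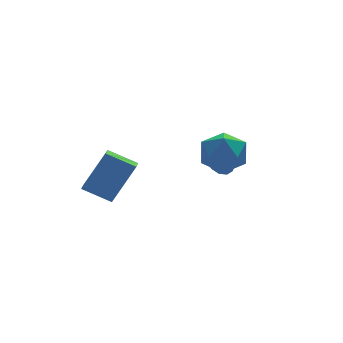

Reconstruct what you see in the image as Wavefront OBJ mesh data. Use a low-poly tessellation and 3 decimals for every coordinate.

v -0.438 -1.903 -0.336
v 0.029 -2.2 0.607
v -0.529 -3.6 -0.827
v -0.062 -3.897 0.116
v -1.077 -3.49 0.113
v -1.021 -2.441 0.416
v 0.521 -3.359 -0.636
v 0.577 -2.31 -0.333
v 0.621 -3.1 0.421
v -0.366 -3.181 0.885
v -0.134 -2.619 -1.105
v -1.121 -2.7 -0.641
v 1.286 1.331 -3.22
v 1.752 1.914 -2.961
v 1.734 0.669 -2.54
v 1.385 1.925 -2.709
v 0.987 1.747 -2.619
v 0.684 1.438 -2.72
v 0.572 1.094 -2.981
v 0.686 0.826 -3.317
v 0.991 0.718 -3.622
v 1.39 0.805 -3.8
v 1.756 1.059 -3.794
v 1.972 1.399 -3.606
v 1.971 1.718 -3.295
v -3.599 1.254 -4.709
v -4.706 1.963 -4.074
v -3.244 2.081 -5.014
v -4.352 2.79 -4.379
v -2.448 1.43 -2.901
v -3.556 2.139 -2.266
v -2.094 2.257 -3.206
v -3.201 2.966 -2.571
f 1 12 6
f 1 6 2
f 1 2 8
f 1 8 11
f 1 11 12
f 2 6 10
f 6 12 5
f 12 11 3
f 11 8 7
f 8 2 9
f 4 10 5
f 4 5 3
f 4 3 7
f 4 7 9
f 4 9 10
f 5 10 6
f 3 5 12
f 7 3 11
f 9 7 8
f 10 9 2
f 14 13 16
f 14 16 15
f 16 13 17
f 16 17 15
f 17 13 18
f 17 18 15
f 18 13 19
f 18 19 15
f 19 13 20
f 19 20 15
f 20 13 21
f 20 21 15
f 21 13 22
f 21 22 15
f 22 13 23
f 22 23 15
f 23 13 24
f 23 24 15
f 24 13 25
f 24 25 15
f 25 13 14
f 25 14 15
f 27 29 26
f 30 27 26
f 26 29 28
f 28 30 26
f 27 33 29
f 31 27 30
f 31 33 27
f 29 33 28
f 32 30 28
f 28 33 32
f 32 31 30
f 33 31 32



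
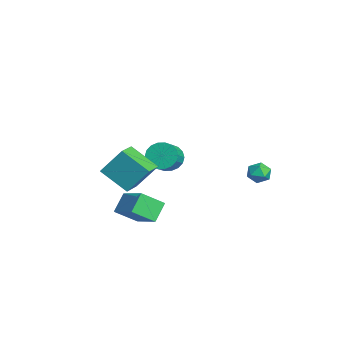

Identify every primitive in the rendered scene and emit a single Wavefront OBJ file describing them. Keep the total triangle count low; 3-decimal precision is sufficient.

v 0.04 -3.716 -3.217
v 1.64 -3.138 -2.393
v 0.045 -2.558 -4.038
v 1.645 -1.98 -3.215
v 0.695 -4.32 -4.065
v 2.295 -3.742 -3.242
v 0.7 -3.162 -4.887
v 2.3 -2.584 -4.063
v 1.045 2.944 -1.258
v 1.584 3.306 -1.472
v 1.236 2.194 -2.048
v 1.775 2.556 -2.262
v 1.796 2.237 -1.658
v 1.678 2.7 -1.17
v 1.142 2.8 -2.35
v 1.024 3.263 -1.862
v 1.644 3.217 -2.147
v 2.048 2.869 -1.719
v 0.772 2.631 -1.801
v 1.176 2.283 -1.373
v 0.946 -3.243 -2.269
v -0.025 -4.372 -1.258
v 1.195 -2.211 -0.877
v 0.223 -3.341 0.133
v 2.017 -3.899 -1.973
v 1.045 -5.029 -0.963
v 2.265 -2.868 -0.582
v 1.294 -3.997 0.429
v -3.765 -0.706 -3.012
v -3.382 -0.977 -3.744
v -2.451 -1.506 -3.06
v -2.835 -1.234 -2.328
v -3.224 -0.628 -3.689
v -2.293 -1.156 -3.005
v -3.174 -0.294 -3.499
v -2.243 -0.823 -2.815
v -3.241 -0.042 -3.213
v -2.31 -0.57 -2.529
v -3.411 0.079 -2.887
v -2.481 -0.449 -2.204
v -3.652 0.044 -2.586
v -2.721 -0.484 -1.903
v -3.915 -0.139 -2.369
v -2.985 -0.667 -1.686
v -4.149 -0.434 -2.28
v -3.218 -0.963 -1.596
v -4.307 -0.784 -2.335
v -3.376 -1.312 -1.651
v -4.357 -1.117 -2.525
v -3.426 -1.646 -1.841
v -4.29 -1.37 -2.811
v -3.359 -1.898 -2.127
v -4.119 -1.491 -3.136
v -3.189 -2.019 -2.453
v -3.879 -1.456 -3.437
v -2.948 -1.984 -2.754
v -3.615 -1.273 -3.654
v -2.685 -1.801 -2.971
f 2 4 1
f 5 2 1
f 1 4 3
f 3 5 1
f 2 8 4
f 6 2 5
f 6 8 2
f 4 8 3
f 7 5 3
f 3 8 7
f 7 6 5
f 8 6 7
f 9 20 14
f 9 14 10
f 9 10 16
f 9 16 19
f 9 19 20
f 10 14 18
f 14 20 13
f 20 19 11
f 19 16 15
f 16 10 17
f 12 18 13
f 12 13 11
f 12 11 15
f 12 15 17
f 12 17 18
f 13 18 14
f 11 13 20
f 15 11 19
f 17 15 16
f 18 17 10
f 22 24 21
f 25 22 21
f 21 24 23
f 23 25 21
f 22 28 24
f 26 22 25
f 26 28 22
f 24 28 23
f 27 25 23
f 23 28 27
f 27 26 25
f 28 26 27
f 30 29 33
f 30 33 31
f 31 33 34
f 31 34 32
f 33 29 35
f 33 35 34
f 34 35 36
f 34 36 32
f 35 29 37
f 35 37 36
f 36 37 38
f 36 38 32
f 37 29 39
f 37 39 38
f 38 39 40
f 38 40 32
f 39 29 41
f 39 41 40
f 40 41 42
f 40 42 32
f 41 29 43
f 41 43 42
f 42 43 44
f 42 44 32
f 43 29 45
f 43 45 44
f 44 45 46
f 44 46 32
f 45 29 47
f 45 47 46
f 46 47 48
f 46 48 32
f 47 29 49
f 47 49 48
f 48 49 50
f 48 50 32
f 49 29 51
f 49 51 50
f 50 51 52
f 50 52 32
f 51 29 53
f 51 53 52
f 52 53 54
f 52 54 32
f 53 29 55
f 53 55 54
f 54 55 56
f 54 56 32
f 55 29 57
f 55 57 56
f 56 57 58
f 56 58 32
f 57 29 30
f 57 30 58
f 58 30 31
f 58 31 32



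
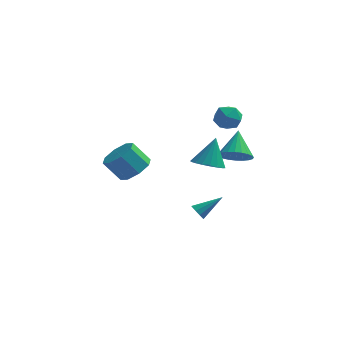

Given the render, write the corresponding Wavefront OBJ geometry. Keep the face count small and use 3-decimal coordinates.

v 1.799 3.622 3.062
v 2.276 2.866 2.824
v 1.284 2.914 4.276
v 1.761 2.158 4.038
v 2.208 2.917 4.318
v 2.527 3.355 3.568
v 1.033 2.425 3.532
v 1.352 2.863 2.782
v 1.803 2.126 3.114
v 2.529 2.431 3.6
v 1.031 3.349 3.5
v 1.757 3.654 3.986
v -3.412 3.702 -1.426
v -2.614 3.336 -0.78
v -3.61 3.371 0.471
v -4.408 3.738 -0.174
v -2.635 4.169 -0.82
v -3.631 4.204 0.431
v -3.111 4.729 -1.215
v -4.108 4.764 0.036
v -3.764 4.687 -1.734
v -4.76 4.722 -0.482
v -4.21 4.069 -2.071
v -5.206 4.104 -0.82
v -4.189 3.236 -2.031
v -5.185 3.271 -0.78
v -3.712 2.676 -1.636
v -4.709 2.711 -0.385
v -3.06 2.718 -1.118
v -4.056 2.753 0.134
v 0.908 0.96 0.913
v 1.5 0.23 1.155
v 1.252 1.78 2.547
v 1.766 0.509 0.959
v 1.862 0.877 0.755
v 1.768 1.261 0.581
v 1.505 1.585 0.473
v 1.123 1.786 0.453
v 0.699 1.823 0.524
v 0.316 1.689 0.671
v 0.051 1.411 0.867
v -0.045 1.043 1.072
v 0.048 0.659 1.245
v 0.311 0.334 1.353
v 0.693 0.133 1.374
v 1.117 0.096 1.303
v 2.226 2.839 0.559
v 2.95 2.349 1.065
v 2.254 4.201 1.841
v 3.164 2.573 0.822
v 3.236 2.838 0.539
v 3.153 3.103 0.259
v 2.93 3.328 0.025
v 2.599 3.478 -0.128
v 2.212 3.531 -0.176
v 1.826 3.479 -0.112
v 1.502 3.329 0.054
v 1.288 3.105 0.297
v 1.216 2.84 0.58
v 1.299 2.575 0.86
v 1.522 2.35 1.094
v 1.853 2.2 1.247
v 2.24 2.147 1.295
v 2.626 2.199 1.231
v 0.116 3.249 -4.389
v 0.363 3.406 -4.866
v 1.444 3.951 -3.471
v 0.156 3.663 -4.764
v -0.066 3.763 -4.518
v -0.219 3.667 -4.223
v -0.244 3.411 -3.991
v -0.132 3.093 -3.911
v 0.075 2.836 -4.014
v 0.298 2.736 -4.26
v 0.451 2.832 -4.555
v 0.476 3.088 -4.786
f 1 12 6
f 1 6 2
f 1 2 8
f 1 8 11
f 1 11 12
f 2 6 10
f 6 12 5
f 12 11 3
f 11 8 7
f 8 2 9
f 4 10 5
f 4 5 3
f 4 3 7
f 4 7 9
f 4 9 10
f 5 10 6
f 3 5 12
f 7 3 11
f 9 7 8
f 10 9 2
f 14 13 17
f 14 17 15
f 15 17 18
f 15 18 16
f 17 13 19
f 17 19 18
f 18 19 20
f 18 20 16
f 19 13 21
f 19 21 20
f 20 21 22
f 20 22 16
f 21 13 23
f 21 23 22
f 22 23 24
f 22 24 16
f 23 13 25
f 23 25 24
f 24 25 26
f 24 26 16
f 25 13 27
f 25 27 26
f 26 27 28
f 26 28 16
f 27 13 29
f 27 29 28
f 28 29 30
f 28 30 16
f 29 13 14
f 29 14 30
f 30 14 15
f 30 15 16
f 32 31 34
f 32 34 33
f 34 31 35
f 34 35 33
f 35 31 36
f 35 36 33
f 36 31 37
f 36 37 33
f 37 31 38
f 37 38 33
f 38 31 39
f 38 39 33
f 39 31 40
f 39 40 33
f 40 31 41
f 40 41 33
f 41 31 42
f 41 42 33
f 42 31 43
f 42 43 33
f 43 31 44
f 43 44 33
f 44 31 45
f 44 45 33
f 45 31 46
f 45 46 33
f 46 31 32
f 46 32 33
f 48 47 50
f 48 50 49
f 50 47 51
f 50 51 49
f 51 47 52
f 51 52 49
f 52 47 53
f 52 53 49
f 53 47 54
f 53 54 49
f 54 47 55
f 54 55 49
f 55 47 56
f 55 56 49
f 56 47 57
f 56 57 49
f 57 47 58
f 57 58 49
f 58 47 59
f 58 59 49
f 59 47 60
f 59 60 49
f 60 47 61
f 60 61 49
f 61 47 62
f 61 62 49
f 62 47 63
f 62 63 49
f 63 47 64
f 63 64 49
f 64 47 48
f 64 48 49
f 66 65 68
f 66 68 67
f 68 65 69
f 68 69 67
f 69 65 70
f 69 70 67
f 70 65 71
f 70 71 67
f 71 65 72
f 71 72 67
f 72 65 73
f 72 73 67
f 73 65 74
f 73 74 67
f 74 65 75
f 74 75 67
f 75 65 76
f 75 76 67
f 76 65 66
f 76 66 67



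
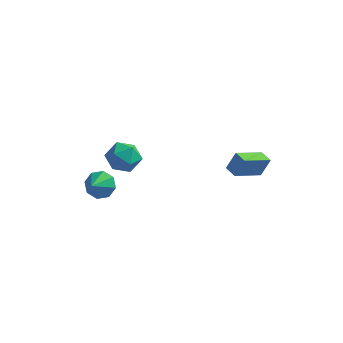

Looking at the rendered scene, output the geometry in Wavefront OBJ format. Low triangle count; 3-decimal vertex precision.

v -3.915 -3.432 -0.815
v -3.225 -3.838 -1.345
v -3.985 -4.528 -0.065
v -2.956 -3.465 -0.772
v -3.248 -3.072 -0.224
v -3.931 -2.89 -0.022
v -4.604 -3.025 -0.284
v -4.873 -3.399 -0.857
v -4.581 -3.792 -1.405
v -3.898 -3.974 -1.607
v 3.066 -0.539 -0.291
v 3.511 -0.179 0.876
v 2.381 -0.029 -0.187
v 2.827 0.33 0.98
v 4.113 1.05 -1.18
v 4.559 1.409 -0.013
v 3.429 1.559 -1.076
v 3.874 1.919 0.091
v -3.634 -1.49 0.852
v -2.651 -1.311 1.392
v -3.209 -3.269 0.668
v -2.226 -3.09 1.208
v -3.207 -3.02 1.776
v -3.469 -1.921 1.89
v -2.391 -2.659 0.17
v -2.653 -1.56 0.284
v -1.883 -2.034 0.97
v -2.387 -2.257 1.963
v -3.473 -2.323 0.097
v -3.977 -2.546 1.09
f 2 1 4
f 2 4 3
f 4 1 5
f 4 5 3
f 5 1 6
f 5 6 3
f 6 1 7
f 6 7 3
f 7 1 8
f 7 8 3
f 8 1 9
f 8 9 3
f 9 1 10
f 9 10 3
f 10 1 2
f 10 2 3
f 12 14 11
f 15 12 11
f 11 14 13
f 13 15 11
f 12 18 14
f 16 12 15
f 16 18 12
f 14 18 13
f 17 15 13
f 13 18 17
f 17 16 15
f 18 16 17
f 19 30 24
f 19 24 20
f 19 20 26
f 19 26 29
f 19 29 30
f 20 24 28
f 24 30 23
f 30 29 21
f 29 26 25
f 26 20 27
f 22 28 23
f 22 23 21
f 22 21 25
f 22 25 27
f 22 27 28
f 23 28 24
f 21 23 30
f 25 21 29
f 27 25 26
f 28 27 20



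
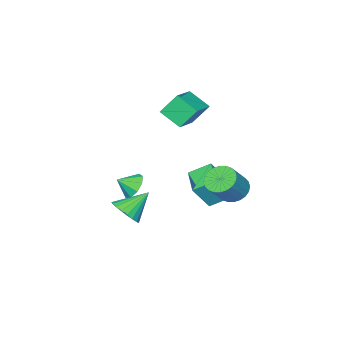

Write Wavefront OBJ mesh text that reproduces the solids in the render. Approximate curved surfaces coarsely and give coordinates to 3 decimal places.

v -2.195 2.602 -2.8
v -1.466 2.817 -3.466
v -0.216 2.913 -2.065
v -0.945 2.698 -1.4
v -1.596 3.178 -3.374
v -0.346 3.274 -1.974
v -1.817 3.451 -3.196
v -0.567 3.547 -1.795
v -2.095 3.595 -2.957
v -0.845 3.691 -1.556
v -2.389 3.588 -2.694
v -1.139 3.683 -1.294
v -2.653 3.43 -2.448
v -1.403 3.526 -1.047
v -2.848 3.147 -2.255
v -1.598 3.242 -0.854
v -2.943 2.781 -2.145
v -1.693 2.876 -0.744
v -2.924 2.387 -2.135
v -1.674 2.483 -0.734
v -2.794 2.026 -2.226
v -1.544 2.122 -0.826
v -2.573 1.753 -2.405
v -1.323 1.849 -1.004
v -2.295 1.609 -2.644
v -1.045 1.705 -1.243
v -2.001 1.617 -2.906
v -0.751 1.712 -1.506
v -1.737 1.774 -3.153
v -0.487 1.87 -1.752
v -1.542 2.058 -3.346
v -0.292 2.153 -1.945
v -1.447 2.424 -3.456
v -0.197 2.519 -2.055
v 2.288 -0.914 -2.092
v 2.853 -0.979 -2.841
v 3.052 -1.466 -1.468
v 2.979 -0.438 -2.516
v 2.781 -0.12 -1.994
v 2.353 -0.174 -1.517
v 1.894 -0.574 -1.31
v 1.62 -1.133 -1.468
v 1.658 -1.59 -1.919
v 1.991 -1.731 -2.45
v 2.463 -1.49 -2.815
v -3.355 -0.381 2.35
v -3.099 -1.716 3.194
v -1.589 0.327 2.933
v -1.333 -1.008 3.777
v -2.647 -1.072 1.043
v -2.391 -2.407 1.887
v -0.881 -0.364 1.626
v -0.625 -1.699 2.47
v -3.317 -0.677 -4.663
v -4.231 0.286 -3.882
v -2.229 0.705 -5.092
v -3.143 1.667 -4.312
v -2.237 -1.007 -2.988
v -3.151 -0.045 -2.208
v -1.149 0.374 -3.418
v -2.063 1.337 -2.637
v 4.45 0.612 -2.622
v 5.067 1.347 -2.222
v 3.09 1.088 -1.398
v 4.861 1.563 -2.535
v 4.584 1.615 -2.863
v 4.284 1.493 -3.149
v 4.012 1.219 -3.344
v 3.816 0.84 -3.414
v 3.729 0.422 -3.348
v 3.768 0.036 -3.156
v 3.924 -0.25 -2.871
v 4.171 -0.387 -2.544
v 4.466 -0.351 -2.23
v 4.758 -0.149 -1.984
v 4.997 0.185 -1.848
v 5.142 0.593 -1.846
v 5.166 1.004 -1.978
f 2 1 5
f 2 5 3
f 3 5 6
f 3 6 4
f 5 1 7
f 5 7 6
f 6 7 8
f 6 8 4
f 7 1 9
f 7 9 8
f 8 9 10
f 8 10 4
f 9 1 11
f 9 11 10
f 10 11 12
f 10 12 4
f 11 1 13
f 11 13 12
f 12 13 14
f 12 14 4
f 13 1 15
f 13 15 14
f 14 15 16
f 14 16 4
f 15 1 17
f 15 17 16
f 16 17 18
f 16 18 4
f 17 1 19
f 17 19 18
f 18 19 20
f 18 20 4
f 19 1 21
f 19 21 20
f 20 21 22
f 20 22 4
f 21 1 23
f 21 23 22
f 22 23 24
f 22 24 4
f 23 1 25
f 23 25 24
f 24 25 26
f 24 26 4
f 25 1 27
f 25 27 26
f 26 27 28
f 26 28 4
f 27 1 29
f 27 29 28
f 28 29 30
f 28 30 4
f 29 1 31
f 29 31 30
f 30 31 32
f 30 32 4
f 31 1 33
f 31 33 32
f 32 33 34
f 32 34 4
f 33 1 2
f 33 2 34
f 34 2 3
f 34 3 4
f 36 35 38
f 36 38 37
f 38 35 39
f 38 39 37
f 39 35 40
f 39 40 37
f 40 35 41
f 40 41 37
f 41 35 42
f 41 42 37
f 42 35 43
f 42 43 37
f 43 35 44
f 43 44 37
f 44 35 45
f 44 45 37
f 45 35 36
f 45 36 37
f 47 49 46
f 50 47 46
f 46 49 48
f 48 50 46
f 47 53 49
f 51 47 50
f 51 53 47
f 49 53 48
f 52 50 48
f 48 53 52
f 52 51 50
f 53 51 52
f 55 57 54
f 58 55 54
f 54 57 56
f 56 58 54
f 55 61 57
f 59 55 58
f 59 61 55
f 57 61 56
f 60 58 56
f 56 61 60
f 60 59 58
f 61 59 60
f 63 62 65
f 63 65 64
f 65 62 66
f 65 66 64
f 66 62 67
f 66 67 64
f 67 62 68
f 67 68 64
f 68 62 69
f 68 69 64
f 69 62 70
f 69 70 64
f 70 62 71
f 70 71 64
f 71 62 72
f 71 72 64
f 72 62 73
f 72 73 64
f 73 62 74
f 73 74 64
f 74 62 75
f 74 75 64
f 75 62 76
f 75 76 64
f 76 62 77
f 76 77 64
f 77 62 78
f 77 78 64
f 78 62 63
f 78 63 64



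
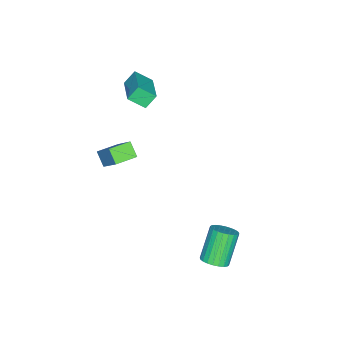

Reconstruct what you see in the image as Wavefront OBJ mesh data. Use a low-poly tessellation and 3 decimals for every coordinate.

v -4.28 -3.63 3.689
v -3.953 -4.527 4.382
v -2.618 -2.567 4.281
v -2.29 -3.464 4.973
v -3.77 -4.016 2.947
v -3.442 -4.913 3.639
v -2.107 -2.953 3.538
v -1.78 -3.85 4.231
v 1.941 2.987 -3.331
v 2.445 3.453 -2.96
v 1.242 3.459 -1.337
v 0.739 2.993 -1.709
v 2.264 3.657 -3.095
v 1.061 3.663 -1.472
v 2.033 3.759 -3.266
v 0.831 3.765 -1.643
v 1.789 3.743 -3.447
v 0.586 3.749 -1.824
v 1.568 3.612 -3.611
v 0.365 3.619 -1.988
v 1.404 3.386 -3.731
v 0.201 3.393 -2.108
v 1.321 3.099 -3.791
v 0.119 3.106 -2.168
v 1.333 2.796 -3.781
v 0.131 2.802 -2.158
v 1.438 2.521 -3.703
v 0.235 2.527 -2.08
v 1.619 2.317 -3.568
v 0.416 2.323 -1.945
v 1.849 2.215 -3.397
v 0.647 2.221 -1.774
v 2.094 2.231 -3.216
v 0.891 2.237 -1.593
v 2.315 2.361 -3.052
v 1.112 2.368 -1.429
v 2.479 2.587 -2.932
v 1.276 2.594 -1.309
v 2.561 2.874 -2.872
v 1.359 2.881 -1.249
v 2.549 3.178 -2.882
v 1.347 3.184 -1.259
v 0.634 -4.434 1.591
v 1.375 -3.3 3.102
v -0.393 -3.739 1.572
v 0.349 -2.604 3.083
v 1.051 -3.836 0.937
v 1.793 -2.701 2.448
v 0.025 -3.14 0.918
v 0.766 -2.006 2.429
f 2 4 1
f 5 2 1
f 1 4 3
f 3 5 1
f 2 8 4
f 6 2 5
f 6 8 2
f 4 8 3
f 7 5 3
f 3 8 7
f 7 6 5
f 8 6 7
f 10 9 13
f 10 13 11
f 11 13 14
f 11 14 12
f 13 9 15
f 13 15 14
f 14 15 16
f 14 16 12
f 15 9 17
f 15 17 16
f 16 17 18
f 16 18 12
f 17 9 19
f 17 19 18
f 18 19 20
f 18 20 12
f 19 9 21
f 19 21 20
f 20 21 22
f 20 22 12
f 21 9 23
f 21 23 22
f 22 23 24
f 22 24 12
f 23 9 25
f 23 25 24
f 24 25 26
f 24 26 12
f 25 9 27
f 25 27 26
f 26 27 28
f 26 28 12
f 27 9 29
f 27 29 28
f 28 29 30
f 28 30 12
f 29 9 31
f 29 31 30
f 30 31 32
f 30 32 12
f 31 9 33
f 31 33 32
f 32 33 34
f 32 34 12
f 33 9 35
f 33 35 34
f 34 35 36
f 34 36 12
f 35 9 37
f 35 37 36
f 36 37 38
f 36 38 12
f 37 9 39
f 37 39 38
f 38 39 40
f 38 40 12
f 39 9 41
f 39 41 40
f 40 41 42
f 40 42 12
f 41 9 10
f 41 10 42
f 42 10 11
f 42 11 12
f 44 46 43
f 47 44 43
f 43 46 45
f 45 47 43
f 44 50 46
f 48 44 47
f 48 50 44
f 46 50 45
f 49 47 45
f 45 50 49
f 49 48 47
f 50 48 49



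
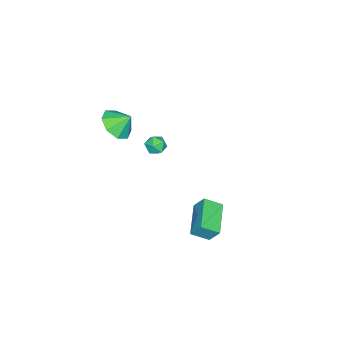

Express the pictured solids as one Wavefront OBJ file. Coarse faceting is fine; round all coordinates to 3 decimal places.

v -3.321 -3.363 -3.578
v -2.652 -3.312 -3.523
v -3.268 -4.408 -3.277
v -2.599 -4.357 -3.222
v -2.997 -4.036 -2.786
v -3.031 -3.39 -2.972
v -2.889 -4.33 -3.828
v -2.923 -3.684 -4.014
v -2.386 -3.91 -3.678
v -2.452 -3.728 -3.033
v -3.468 -3.992 -3.767
v -3.534 -3.81 -3.122
v 1.571 2.12 -2.293
v 1.56 2.698 -1.441
v 3.245 2.873 -2.783
v 3.234 3.452 -1.93
v 2.086 1.328 -1.75
v 2.075 1.907 -0.897
v 3.76 2.082 -2.239
v 3.749 2.66 -1.387
v 0.164 -4.333 0.652
v 0.994 -3.77 0.418
v -0.104 -3.607 1.448
v 0.357 -3.555 0.006
v -0.393 -3.795 -0.027
v -0.817 -4.351 0.338
v -0.666 -4.896 0.887
v -0.029 -5.112 1.299
v 0.721 -4.871 1.332
v 1.145 -4.316 0.967
f 1 12 6
f 1 6 2
f 1 2 8
f 1 8 11
f 1 11 12
f 2 6 10
f 6 12 5
f 12 11 3
f 11 8 7
f 8 2 9
f 4 10 5
f 4 5 3
f 4 3 7
f 4 7 9
f 4 9 10
f 5 10 6
f 3 5 12
f 7 3 11
f 9 7 8
f 10 9 2
f 14 16 13
f 17 14 13
f 13 16 15
f 15 17 13
f 14 20 16
f 18 14 17
f 18 20 14
f 16 20 15
f 19 17 15
f 15 20 19
f 19 18 17
f 20 18 19
f 22 21 24
f 22 24 23
f 24 21 25
f 24 25 23
f 25 21 26
f 25 26 23
f 26 21 27
f 26 27 23
f 27 21 28
f 27 28 23
f 28 21 29
f 28 29 23
f 29 21 30
f 29 30 23
f 30 21 22
f 30 22 23



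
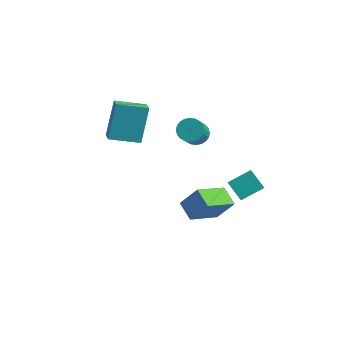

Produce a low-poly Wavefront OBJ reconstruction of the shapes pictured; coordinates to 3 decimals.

v 3.847 -1.536 -2.019
v 3.344 -3.129 -1.134
v 2.985 -1.043 -1.619
v 2.483 -2.635 -0.735
v 4.557 -1.165 -0.945
v 4.055 -2.757 -0.061
v 3.696 -0.671 -0.546
v 3.193 -2.264 0.339
v -2.842 -0.641 -0.042
v -2.999 0.352 1.813
v -3.347 -0.09 -0.38
v -3.504 0.903 1.475
v -1.556 0.297 -0.435
v -1.713 1.29 1.42
v -2.061 0.848 -0.773
v -2.218 1.841 1.082
v 3.019 2.165 -4.193
v 3.369 1.536 -3.485
v 2.099 2.444 -3.492
v 2.449 1.815 -2.783
v 3.731 3.165 -3.657
v 4.081 2.536 -2.948
v 2.811 3.444 -2.955
v 3.161 2.815 -2.247
v 0.469 2.066 -0.069
v 0.956 1.793 -0.457
v 1.378 0.561 0.941
v 0.891 0.834 1.329
v 1.091 1.983 -0.33
v 1.513 0.751 1.067
v 1.132 2.185 -0.163
v 1.554 0.953 1.234
v 1.071 2.37 0.018
v 1.493 1.138 1.415
v 0.919 2.508 0.185
v 1.341 1.276 1.583
v 0.698 2.579 0.314
v 1.12 1.347 1.712
v 0.443 2.572 0.385
v 0.865 1.34 1.782
v 0.191 2.488 0.387
v 0.613 1.255 1.784
v -0.018 2.339 0.319
v 0.404 1.107 1.717
v -0.153 2.149 0.193
v 0.269 0.917 1.59
v -0.194 1.947 0.026
v 0.228 0.715 1.423
v -0.133 1.762 -0.155
v 0.289 0.53 1.242
v 0.019 1.624 -0.323
v 0.441 0.392 1.075
v 0.24 1.553 -0.452
v 0.662 0.321 0.946
v 0.495 1.56 -0.522
v 0.917 0.328 0.875
v 0.747 1.645 -0.524
v 1.169 0.412 0.873
f 2 4 1
f 5 2 1
f 1 4 3
f 3 5 1
f 2 8 4
f 6 2 5
f 6 8 2
f 4 8 3
f 7 5 3
f 3 8 7
f 7 6 5
f 8 6 7
f 10 12 9
f 13 10 9
f 9 12 11
f 11 13 9
f 10 16 12
f 14 10 13
f 14 16 10
f 12 16 11
f 15 13 11
f 11 16 15
f 15 14 13
f 16 14 15
f 18 20 17
f 21 18 17
f 17 20 19
f 19 21 17
f 18 24 20
f 22 18 21
f 22 24 18
f 20 24 19
f 23 21 19
f 19 24 23
f 23 22 21
f 24 22 23
f 26 25 29
f 26 29 27
f 27 29 30
f 27 30 28
f 29 25 31
f 29 31 30
f 30 31 32
f 30 32 28
f 31 25 33
f 31 33 32
f 32 33 34
f 32 34 28
f 33 25 35
f 33 35 34
f 34 35 36
f 34 36 28
f 35 25 37
f 35 37 36
f 36 37 38
f 36 38 28
f 37 25 39
f 37 39 38
f 38 39 40
f 38 40 28
f 39 25 41
f 39 41 40
f 40 41 42
f 40 42 28
f 41 25 43
f 41 43 42
f 42 43 44
f 42 44 28
f 43 25 45
f 43 45 44
f 44 45 46
f 44 46 28
f 45 25 47
f 45 47 46
f 46 47 48
f 46 48 28
f 47 25 49
f 47 49 48
f 48 49 50
f 48 50 28
f 49 25 51
f 49 51 50
f 50 51 52
f 50 52 28
f 51 25 53
f 51 53 52
f 52 53 54
f 52 54 28
f 53 25 55
f 53 55 54
f 54 55 56
f 54 56 28
f 55 25 57
f 55 57 56
f 56 57 58
f 56 58 28
f 57 25 26
f 57 26 58
f 58 26 27
f 58 27 28



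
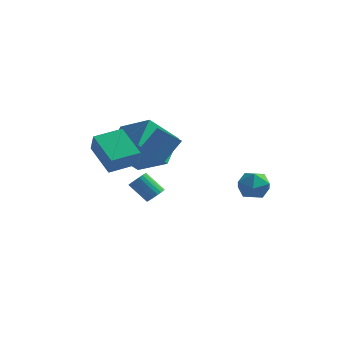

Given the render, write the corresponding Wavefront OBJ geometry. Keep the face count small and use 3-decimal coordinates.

v -0.88 -3.944 -0.871
v -0.47 -4.463 0.201
v -2.289 -3.008 0.12
v -1.879 -3.527 1.192
v 0.079 -2.733 -0.652
v 0.489 -3.252 0.42
v -1.33 -1.797 0.339
v -0.92 -2.316 1.411
v -0.199 -1.981 -0.013
v 0.396 -1.14 1.224
v 0.191 -1.486 -0.537
v 0.786 -0.645 0.7
v 0.854 -2.775 0.02
v 1.449 -1.934 1.257
v 1.244 -2.28 -0.504
v 1.839 -1.439 0.733
v -1.45 0.535 -2.686
v -2.555 -0.538 -1.157
v -1.578 2.195 -1.615
v -2.684 1.122 -0.086
v 0.404 0.038 -1.694
v -0.702 -1.035 -0.165
v 0.275 1.698 -0.623
v -0.83 0.625 0.906
v 1.262 -3.214 -2.333
v 1.608 -2.956 -1.977
v 0.645 -2.967 -1.031
v 0.298 -3.226 -1.387
v 1.503 -2.776 -2.081
v 0.54 -2.788 -1.136
v 1.356 -2.672 -2.229
v 0.393 -2.684 -1.284
v 1.193 -2.662 -2.395
v 0.23 -2.674 -1.45
v 1.042 -2.747 -2.551
v 0.079 -2.759 -1.605
v 0.929 -2.913 -2.668
v -0.034 -2.925 -1.722
v 0.873 -3.131 -2.728
v -0.09 -3.143 -1.782
v 0.884 -3.364 -2.719
v -0.079 -3.375 -1.773
v 0.961 -3.57 -2.643
v -0.002 -3.582 -1.698
v 1.09 -3.715 -2.514
v 0.126 -3.727 -1.568
v 1.248 -3.774 -2.354
v 0.285 -3.785 -1.408
v 1.409 -3.735 -2.19
v 0.445 -3.747 -1.244
v 1.544 -3.607 -2.05
v 0.581 -3.618 -1.105
v 1.63 -3.41 -1.96
v 0.667 -3.422 -1.014
v 1.653 -3.18 -1.934
v 0.69 -3.192 -0.988
v 3.247 3.305 -3.208
v 4.178 3.636 -3.243
v 3.582 2.244 -4.357
v 4.513 2.575 -4.392
v 4.195 2.077 -3.599
v 3.988 2.733 -2.889
v 3.772 3.147 -4.711
v 3.565 3.803 -4.001
v 4.502 3.539 -4.171
v 4.763 2.877 -3.485
v 2.997 3.003 -4.115
v 3.258 2.341 -3.429
f 2 4 1
f 5 2 1
f 1 4 3
f 3 5 1
f 2 8 4
f 6 2 5
f 6 8 2
f 4 8 3
f 7 5 3
f 3 8 7
f 7 6 5
f 8 6 7
f 10 12 9
f 13 10 9
f 9 12 11
f 11 13 9
f 10 16 12
f 14 10 13
f 14 16 10
f 12 16 11
f 15 13 11
f 11 16 15
f 15 14 13
f 16 14 15
f 18 20 17
f 21 18 17
f 17 20 19
f 19 21 17
f 18 24 20
f 22 18 21
f 22 24 18
f 20 24 19
f 23 21 19
f 19 24 23
f 23 22 21
f 24 22 23
f 26 25 29
f 26 29 27
f 27 29 30
f 27 30 28
f 29 25 31
f 29 31 30
f 30 31 32
f 30 32 28
f 31 25 33
f 31 33 32
f 32 33 34
f 32 34 28
f 33 25 35
f 33 35 34
f 34 35 36
f 34 36 28
f 35 25 37
f 35 37 36
f 36 37 38
f 36 38 28
f 37 25 39
f 37 39 38
f 38 39 40
f 38 40 28
f 39 25 41
f 39 41 40
f 40 41 42
f 40 42 28
f 41 25 43
f 41 43 42
f 42 43 44
f 42 44 28
f 43 25 45
f 43 45 44
f 44 45 46
f 44 46 28
f 45 25 47
f 45 47 46
f 46 47 48
f 46 48 28
f 47 25 49
f 47 49 48
f 48 49 50
f 48 50 28
f 49 25 51
f 49 51 50
f 50 51 52
f 50 52 28
f 51 25 53
f 51 53 52
f 52 53 54
f 52 54 28
f 53 25 55
f 53 55 54
f 54 55 56
f 54 56 28
f 55 25 26
f 55 26 56
f 56 26 27
f 56 27 28
f 57 68 62
f 57 62 58
f 57 58 64
f 57 64 67
f 57 67 68
f 58 62 66
f 62 68 61
f 68 67 59
f 67 64 63
f 64 58 65
f 60 66 61
f 60 61 59
f 60 59 63
f 60 63 65
f 60 65 66
f 61 66 62
f 59 61 68
f 63 59 67
f 65 63 64
f 66 65 58



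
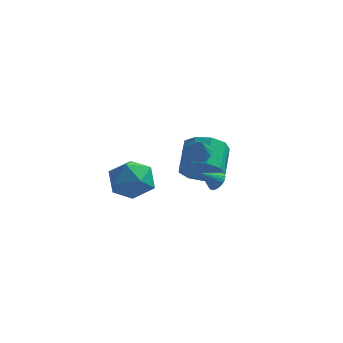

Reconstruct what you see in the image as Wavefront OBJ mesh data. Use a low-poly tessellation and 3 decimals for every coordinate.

v 0.283 0.693 1.039
v 1.233 0.482 1.529
v 1.088 1.915 2.431
v 0.137 2.127 1.941
v 1.349 0.882 0.911
v 1.203 2.316 1.812
v 0.965 1.194 0.353
v 0.82 2.628 1.254
v 0.262 1.272 0.116
v 0.117 2.706 1.018
v -0.431 1.079 0.311
v -0.576 2.512 1.213
v -0.79 0.705 0.847
v -0.936 2.139 1.749
v -0.647 0.326 1.473
v -0.793 1.76 2.375
v -0.069 0.119 1.896
v -0.215 1.552 2.798
v 0.673 0.18 1.918
v 0.528 1.614 2.82
v -1.964 -2.943 3.391
v -1.214 -2.798 2.523
v -2.166 -4.742 2.917
v -1.416 -4.597 2.049
v -1.048 -4.555 3.145
v -0.923 -3.443 3.437
v -2.457 -4.097 2.003
v -2.332 -2.985 2.295
v -1.518 -3.511 1.665
v -0.647 -3.795 2.371
v -2.733 -3.745 3.069
v -1.862 -4.029 3.775
v 1.429 -1.031 1.555
v 1.733 -0.87 1.971
v 0.751 -1.429 2.205
v 1.609 -0.703 1.944
v 1.457 -0.585 1.858
v 1.301 -0.535 1.725
v 1.165 -0.561 1.567
v 1.068 -0.658 1.407
v 1.027 -0.812 1.269
v 1.047 -1 1.175
v 1.125 -1.192 1.139
v 1.249 -1.36 1.166
v 1.401 -1.478 1.253
v 1.557 -1.527 1.385
v 1.694 -1.502 1.544
v 1.79 -1.404 1.704
v 1.831 -1.25 1.841
v 1.812 -1.063 1.935
v 0.476 -0.896 3.226
v 1.102 -0.901 3.015
v 0.824 -1.564 4.274
v 1.074 -0.618 3.205
v 0.887 -0.41 3.4
v 0.589 -0.332 3.548
v 0.261 -0.405 3.61
v -0.009 -0.61 3.57
v -0.149 -0.891 3.437
v -0.122 -1.175 3.248
v 0.065 -1.383 3.052
v 0.363 -1.461 2.904
v 0.691 -1.388 2.842
v 0.961 -1.183 2.882
f 2 1 5
f 2 5 3
f 3 5 6
f 3 6 4
f 5 1 7
f 5 7 6
f 6 7 8
f 6 8 4
f 7 1 9
f 7 9 8
f 8 9 10
f 8 10 4
f 9 1 11
f 9 11 10
f 10 11 12
f 10 12 4
f 11 1 13
f 11 13 12
f 12 13 14
f 12 14 4
f 13 1 15
f 13 15 14
f 14 15 16
f 14 16 4
f 15 1 17
f 15 17 16
f 16 17 18
f 16 18 4
f 17 1 19
f 17 19 18
f 18 19 20
f 18 20 4
f 19 1 2
f 19 2 20
f 20 2 3
f 20 3 4
f 21 32 26
f 21 26 22
f 21 22 28
f 21 28 31
f 21 31 32
f 22 26 30
f 26 32 25
f 32 31 23
f 31 28 27
f 28 22 29
f 24 30 25
f 24 25 23
f 24 23 27
f 24 27 29
f 24 29 30
f 25 30 26
f 23 25 32
f 27 23 31
f 29 27 28
f 30 29 22
f 34 33 36
f 34 36 35
f 36 33 37
f 36 37 35
f 37 33 38
f 37 38 35
f 38 33 39
f 38 39 35
f 39 33 40
f 39 40 35
f 40 33 41
f 40 41 35
f 41 33 42
f 41 42 35
f 42 33 43
f 42 43 35
f 43 33 44
f 43 44 35
f 44 33 45
f 44 45 35
f 45 33 46
f 45 46 35
f 46 33 47
f 46 47 35
f 47 33 48
f 47 48 35
f 48 33 49
f 48 49 35
f 49 33 50
f 49 50 35
f 50 33 34
f 50 34 35
f 52 51 54
f 52 54 53
f 54 51 55
f 54 55 53
f 55 51 56
f 55 56 53
f 56 51 57
f 56 57 53
f 57 51 58
f 57 58 53
f 58 51 59
f 58 59 53
f 59 51 60
f 59 60 53
f 60 51 61
f 60 61 53
f 61 51 62
f 61 62 53
f 62 51 63
f 62 63 53
f 63 51 64
f 63 64 53
f 64 51 52
f 64 52 53

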